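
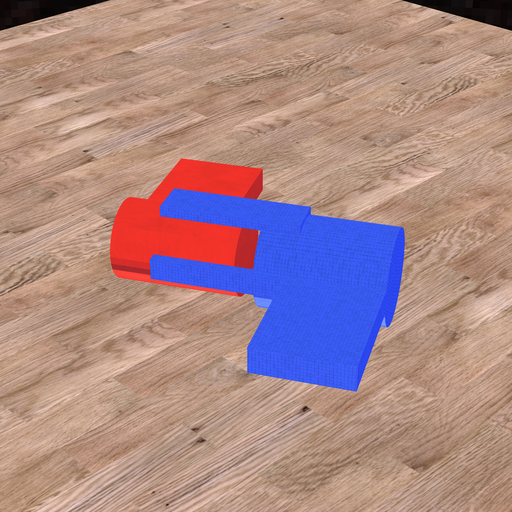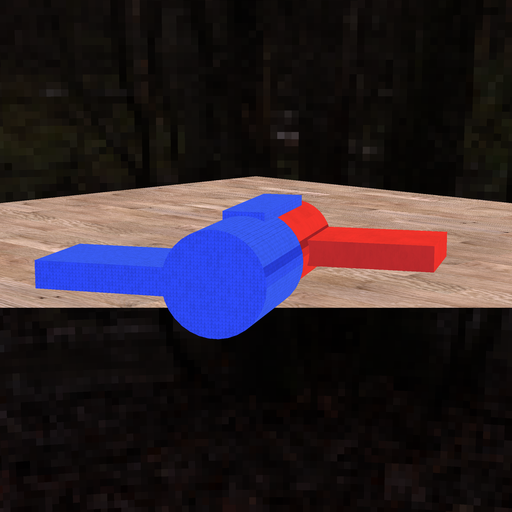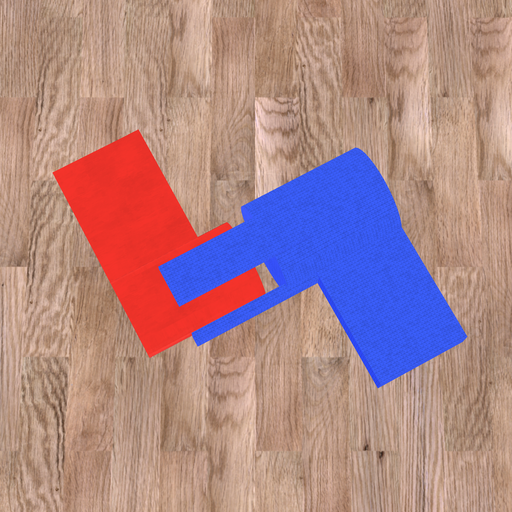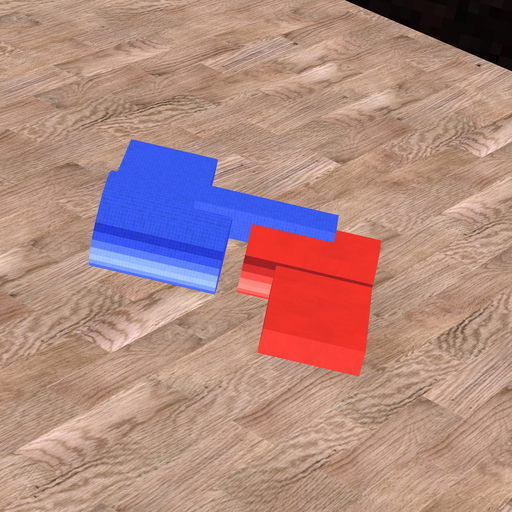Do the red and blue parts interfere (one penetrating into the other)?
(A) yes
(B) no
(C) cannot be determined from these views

(B) no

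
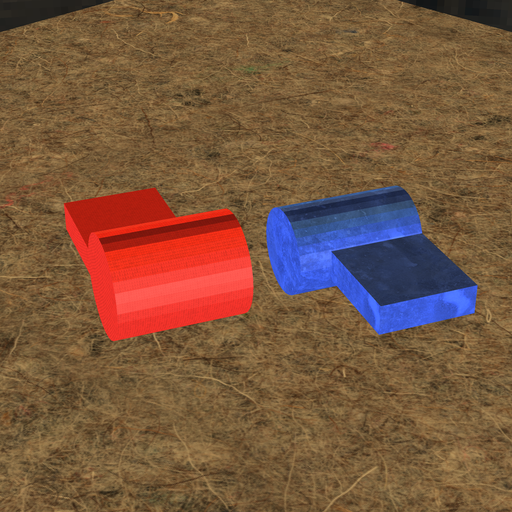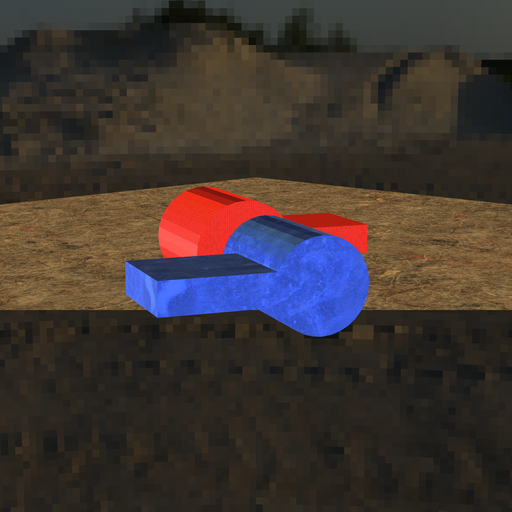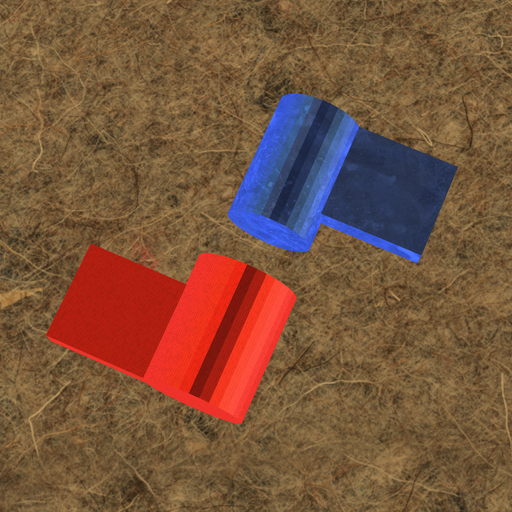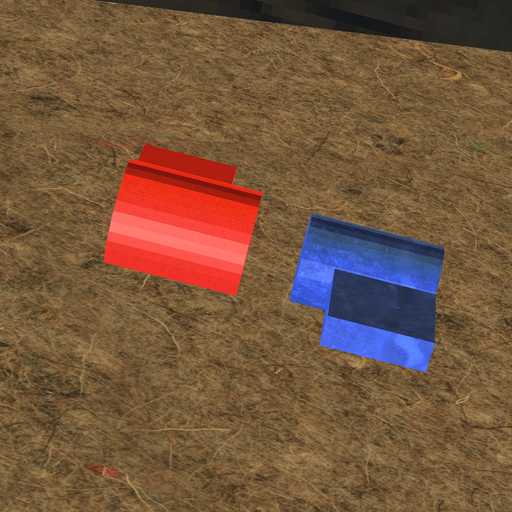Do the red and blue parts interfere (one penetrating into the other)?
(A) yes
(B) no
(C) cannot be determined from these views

(B) no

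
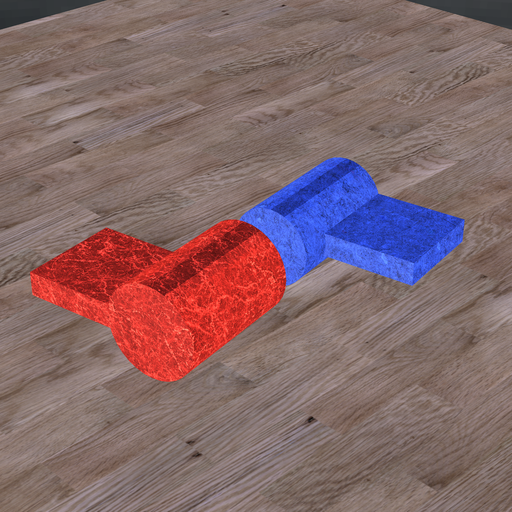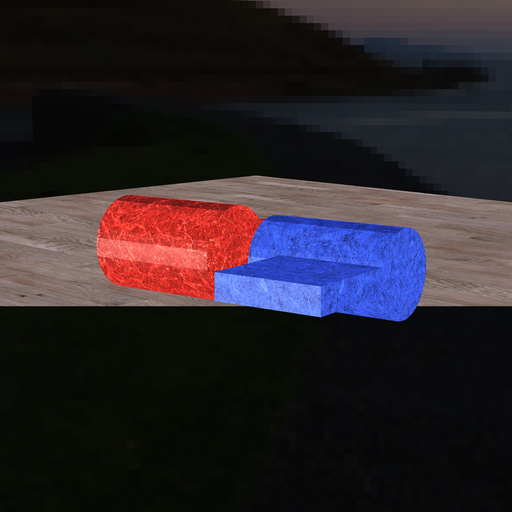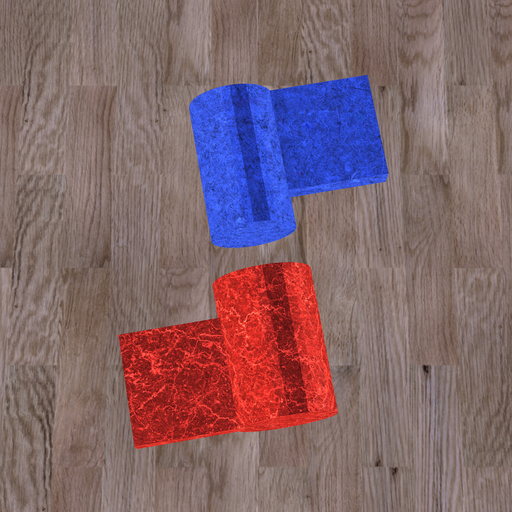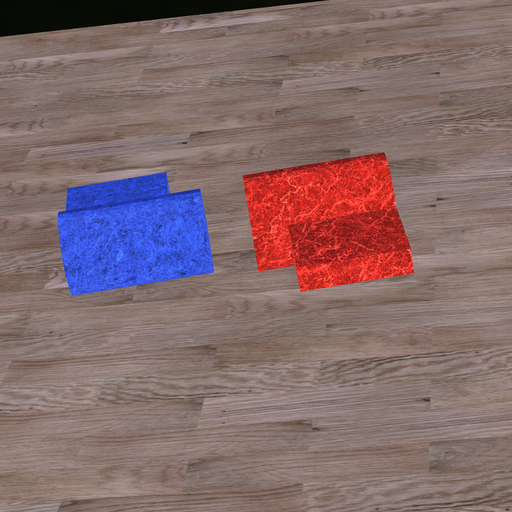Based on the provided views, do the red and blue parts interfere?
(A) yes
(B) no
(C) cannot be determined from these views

(B) no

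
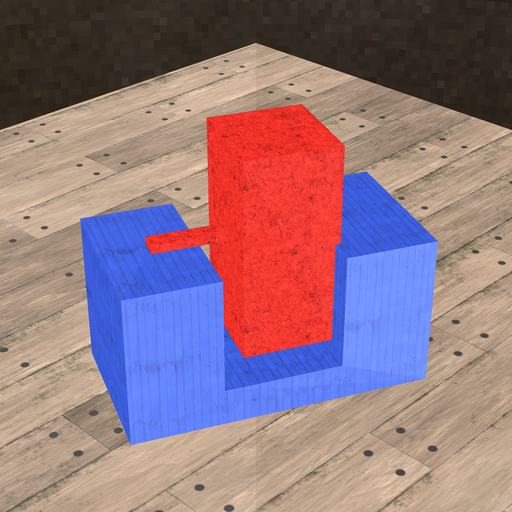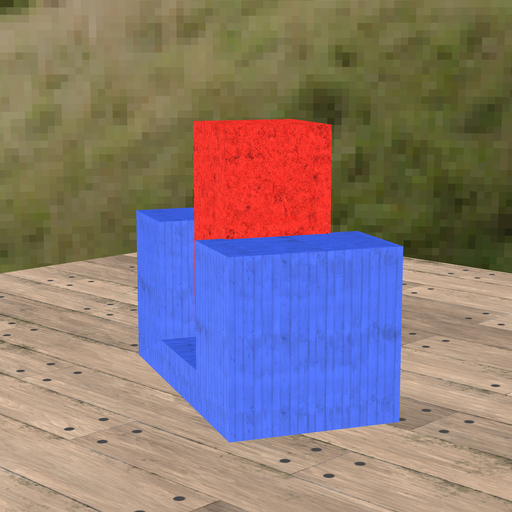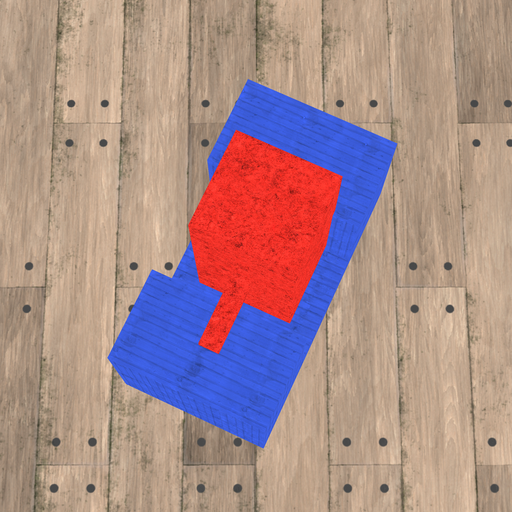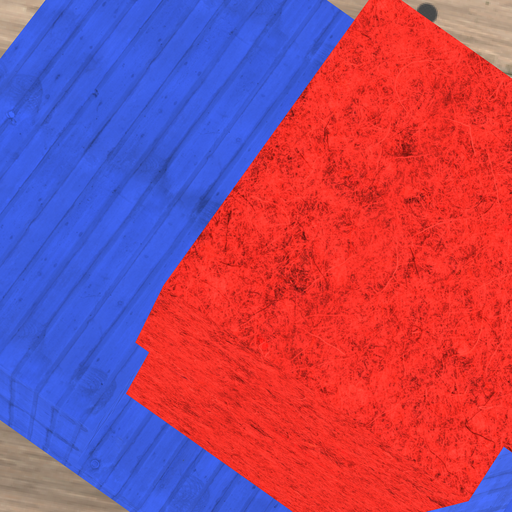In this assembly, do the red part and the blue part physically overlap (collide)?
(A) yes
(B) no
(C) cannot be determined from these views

(A) yes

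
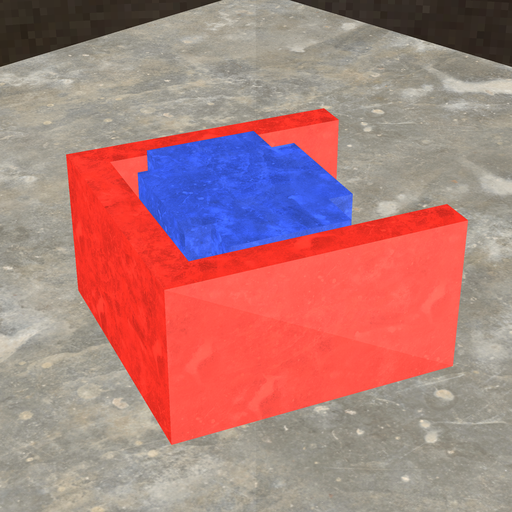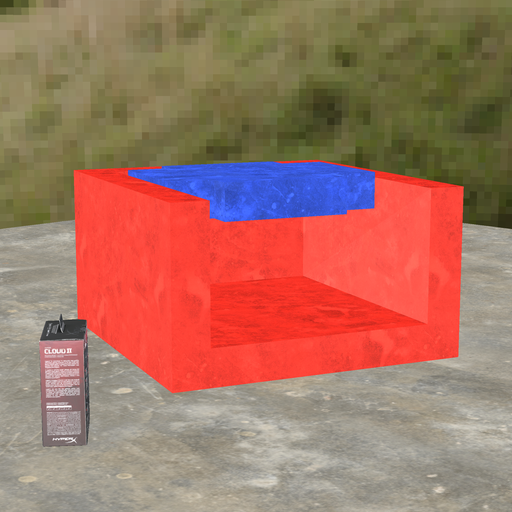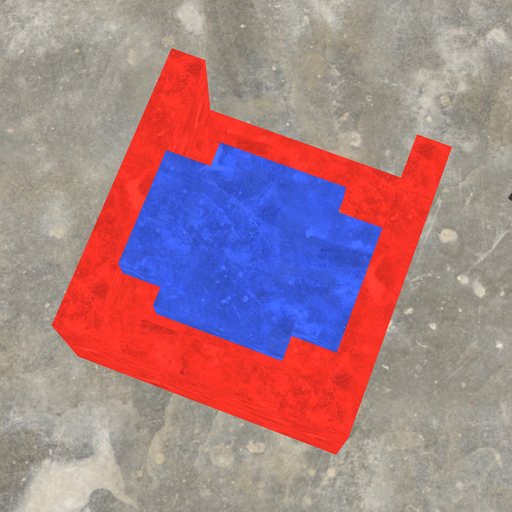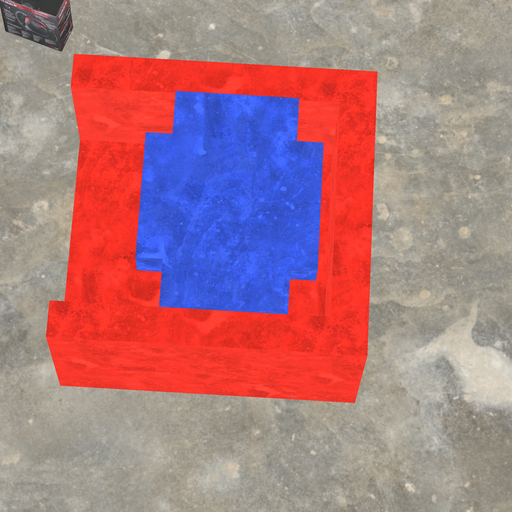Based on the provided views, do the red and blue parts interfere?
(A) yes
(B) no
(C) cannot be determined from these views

(B) no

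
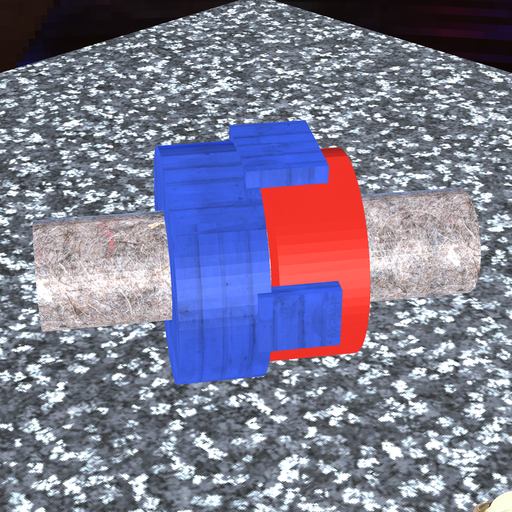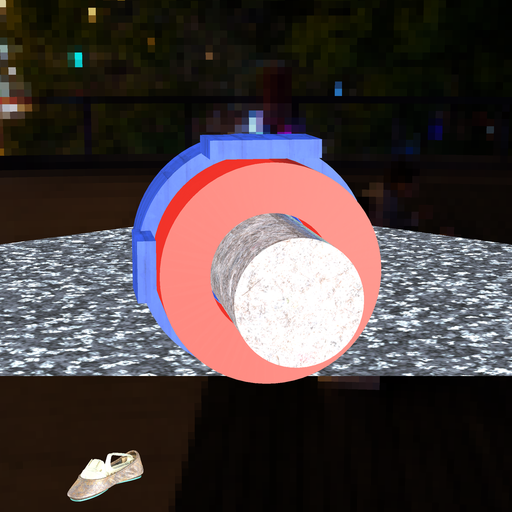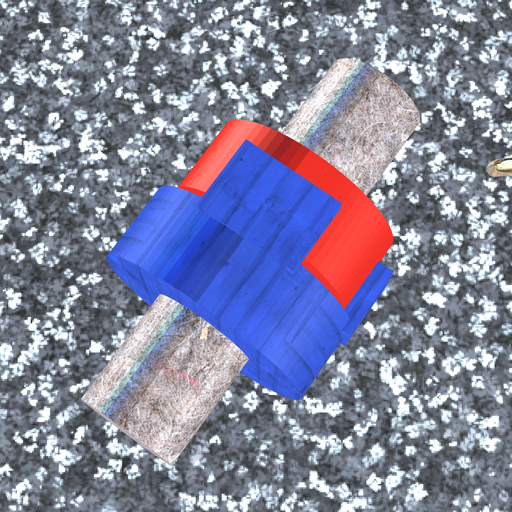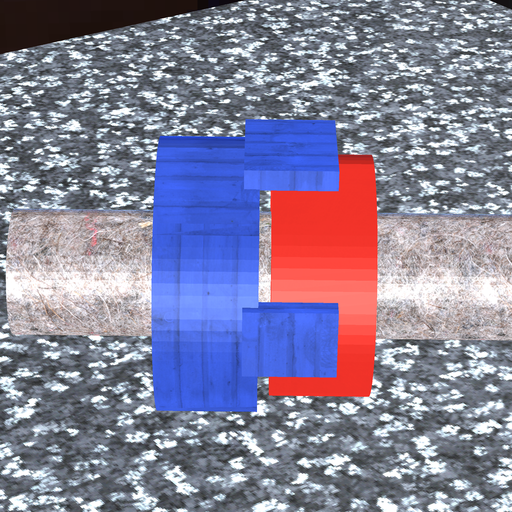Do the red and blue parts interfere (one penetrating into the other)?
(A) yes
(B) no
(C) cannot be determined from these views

(B) no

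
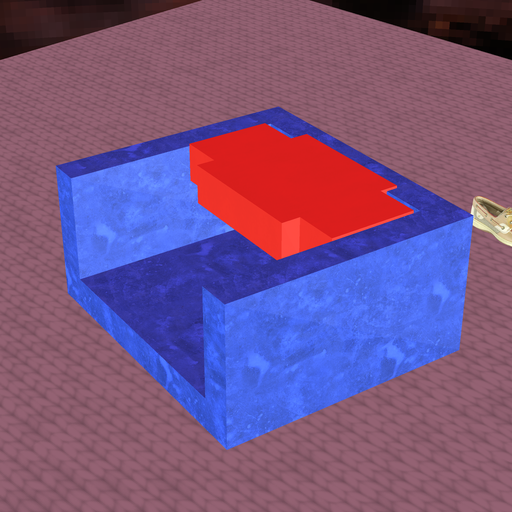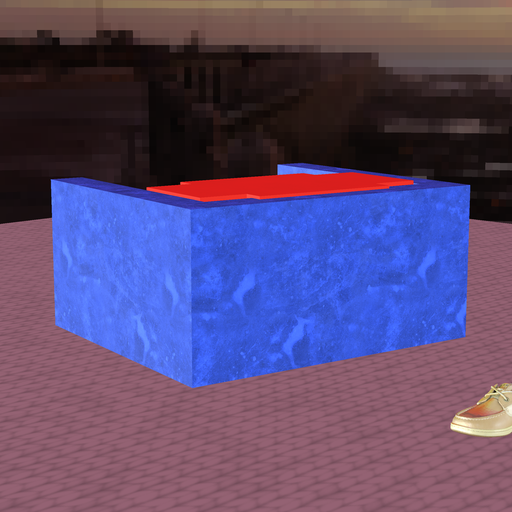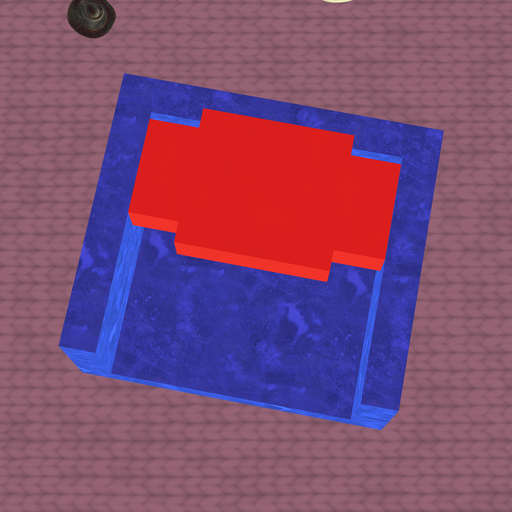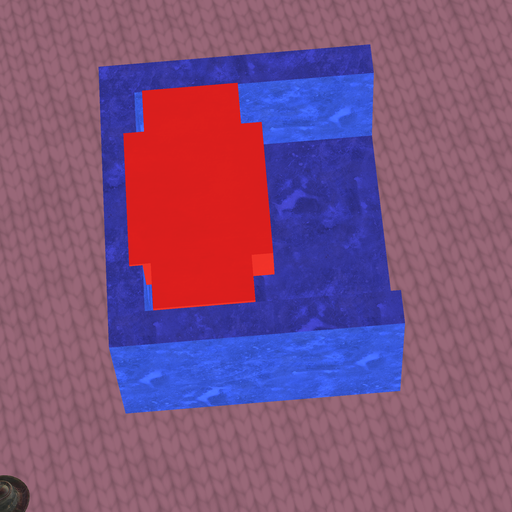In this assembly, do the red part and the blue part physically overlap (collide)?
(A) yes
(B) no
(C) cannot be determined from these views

(A) yes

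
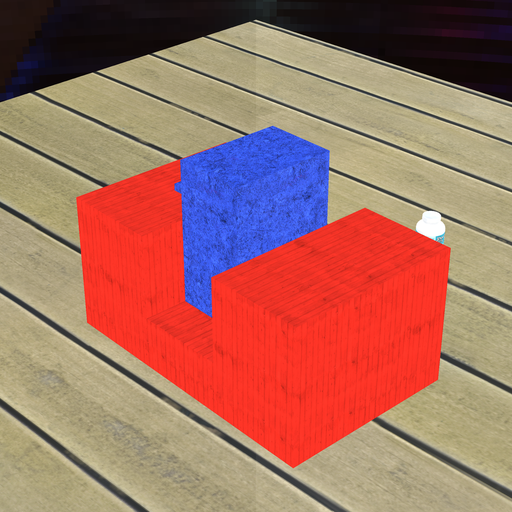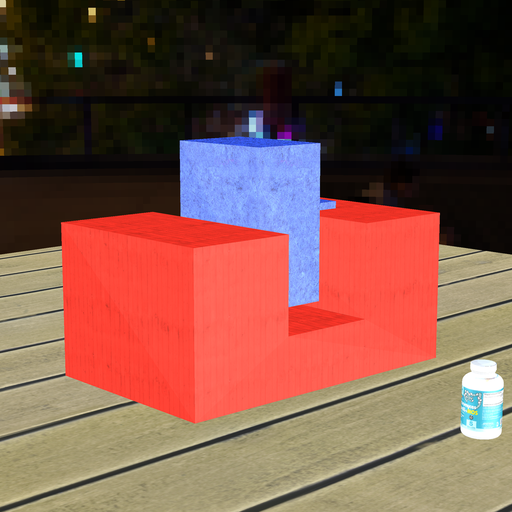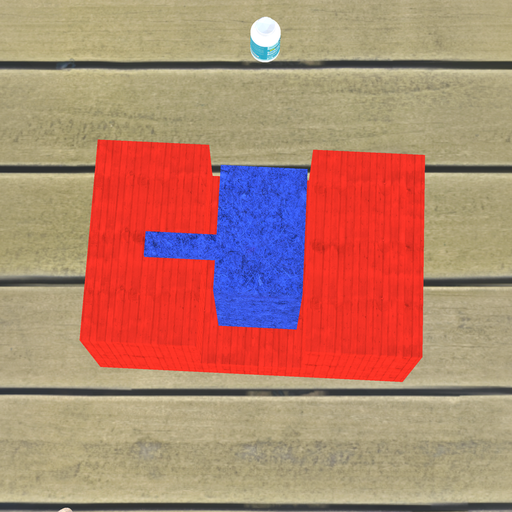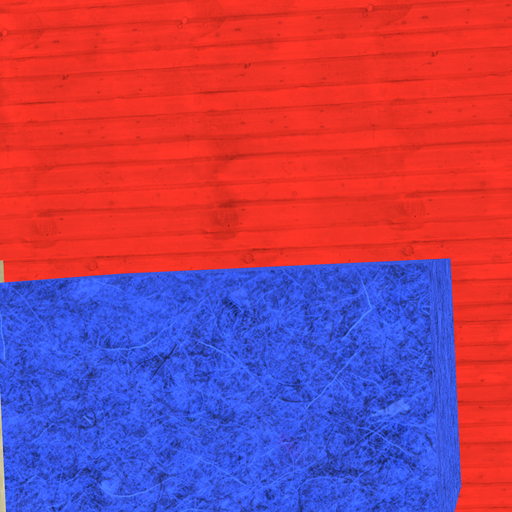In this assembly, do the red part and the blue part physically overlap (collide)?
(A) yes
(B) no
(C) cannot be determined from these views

(B) no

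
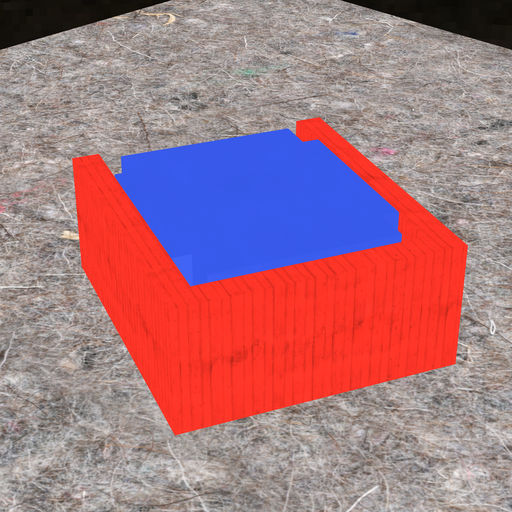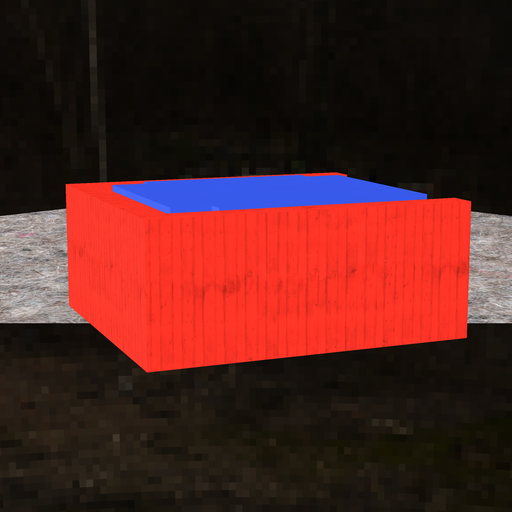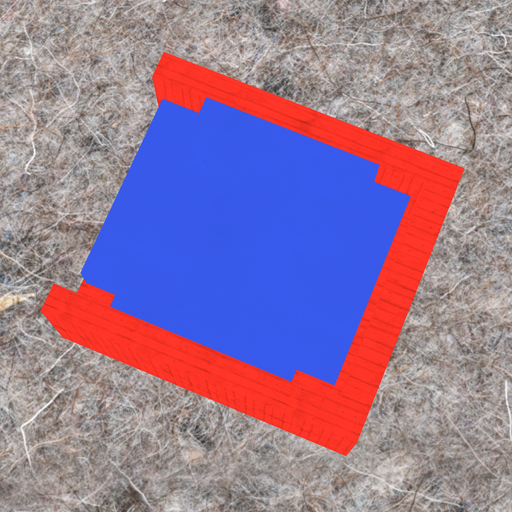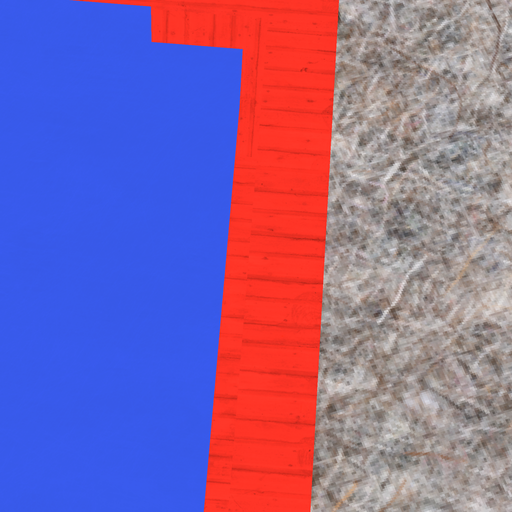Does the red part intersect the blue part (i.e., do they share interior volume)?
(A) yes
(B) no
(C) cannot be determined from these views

(B) no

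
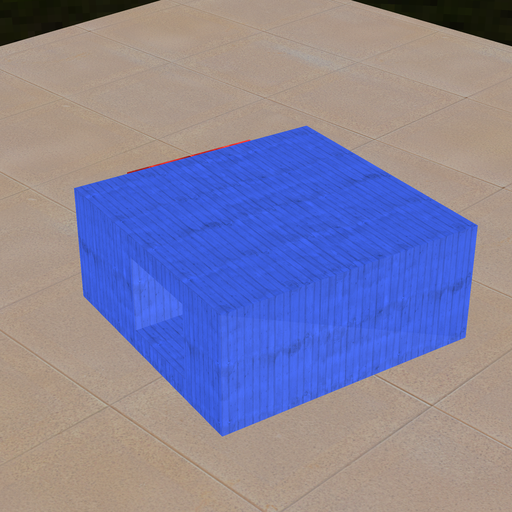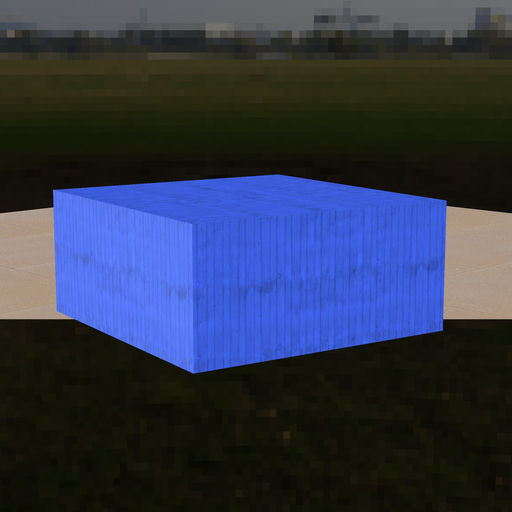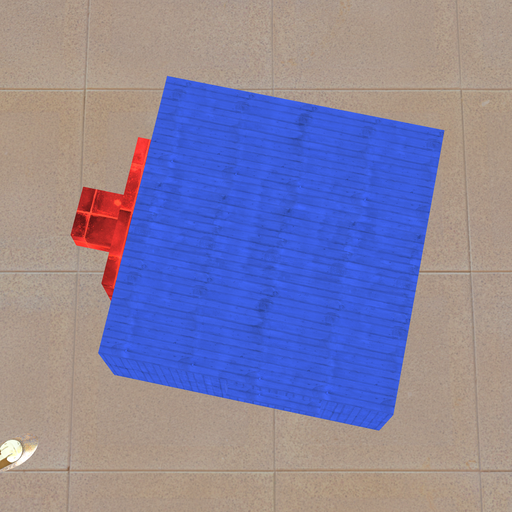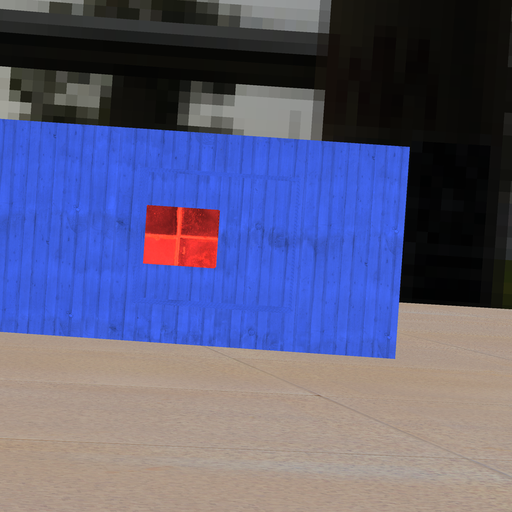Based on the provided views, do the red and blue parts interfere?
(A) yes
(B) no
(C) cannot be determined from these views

(B) no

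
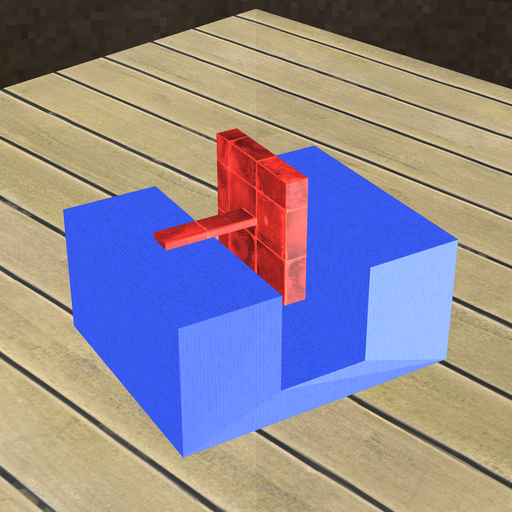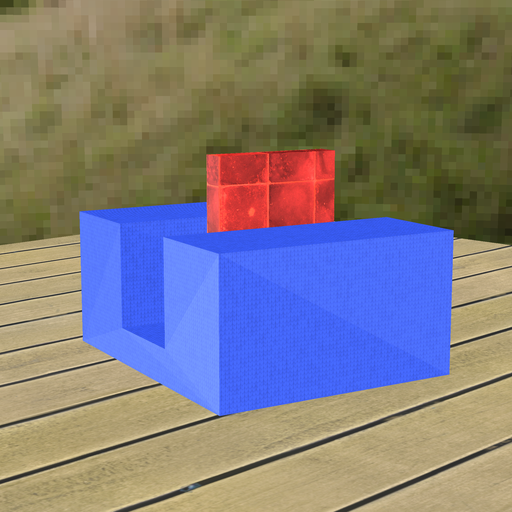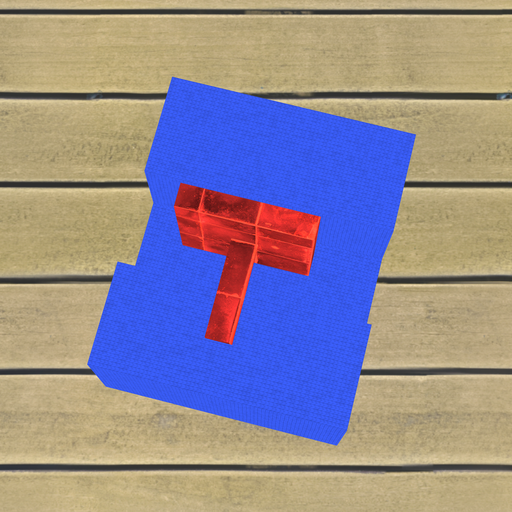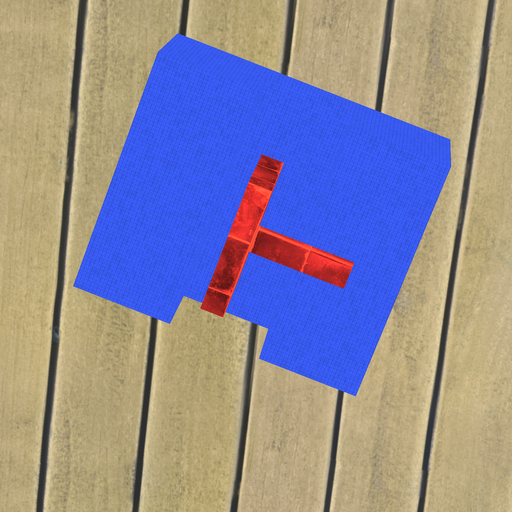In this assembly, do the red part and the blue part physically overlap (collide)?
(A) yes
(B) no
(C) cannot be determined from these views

(B) no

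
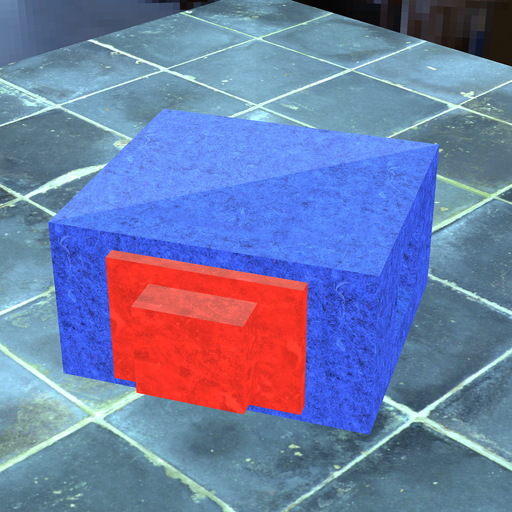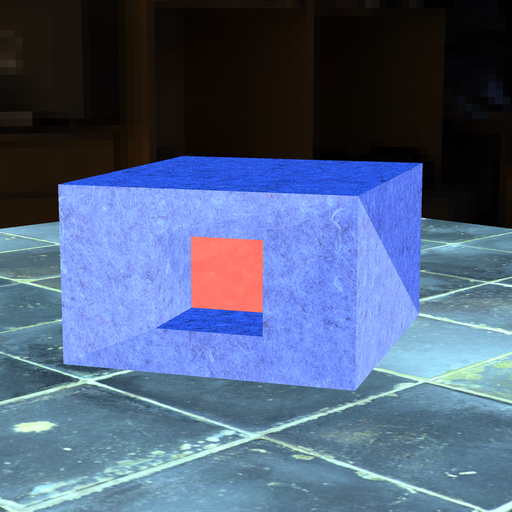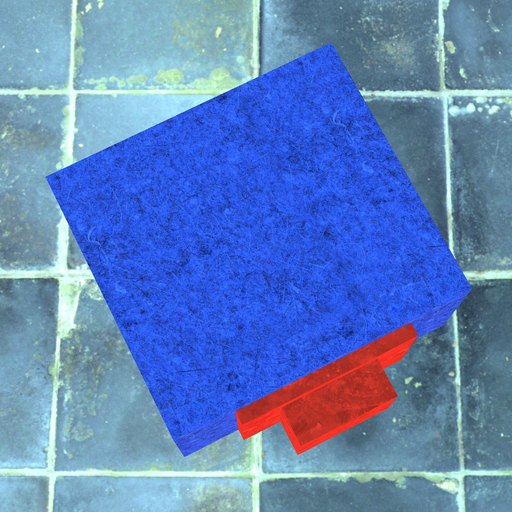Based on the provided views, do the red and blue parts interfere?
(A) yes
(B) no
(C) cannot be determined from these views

(C) cannot be determined from these views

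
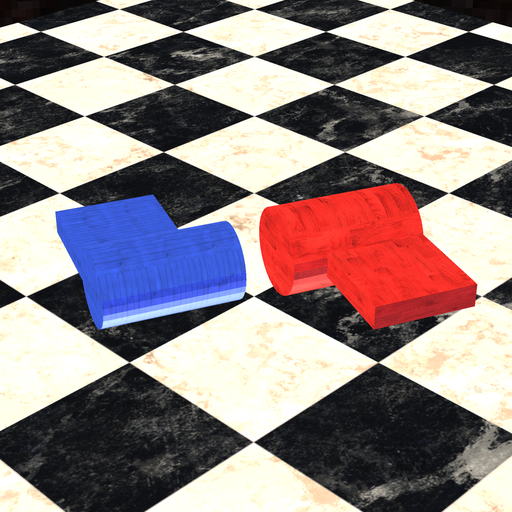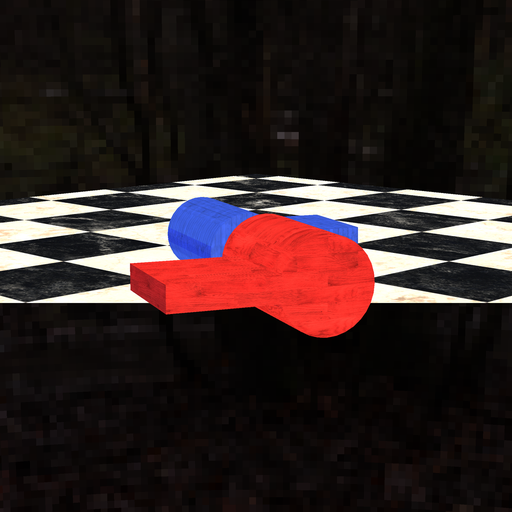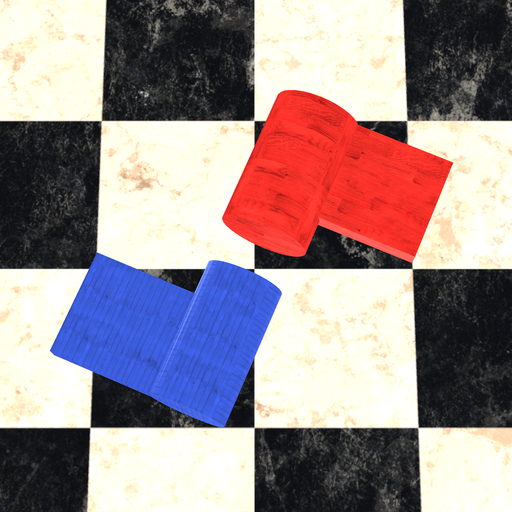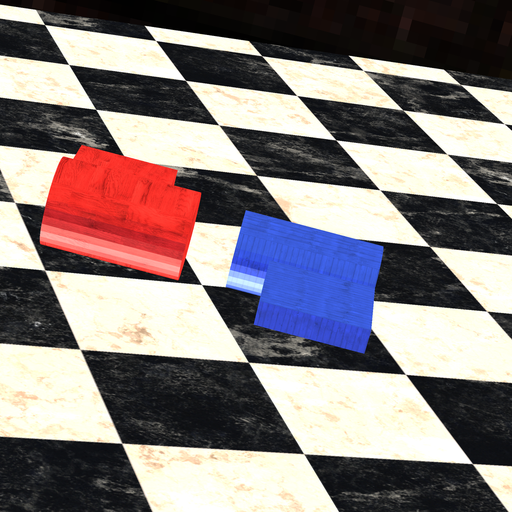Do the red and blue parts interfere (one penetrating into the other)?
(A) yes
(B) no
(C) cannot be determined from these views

(B) no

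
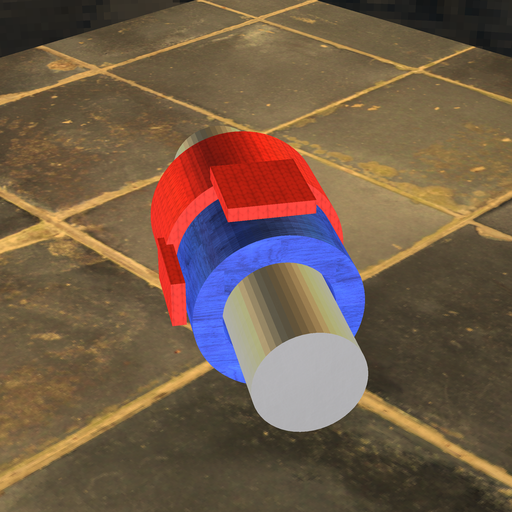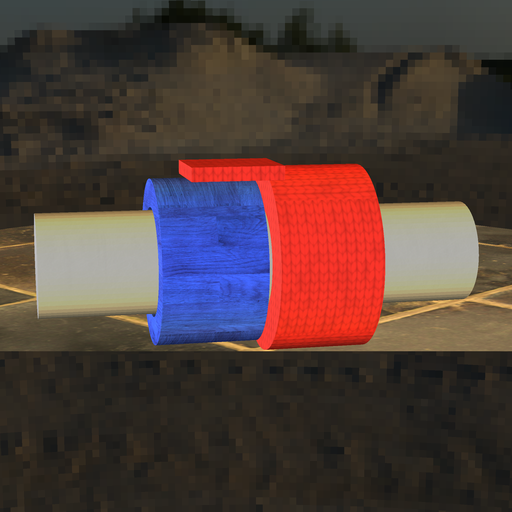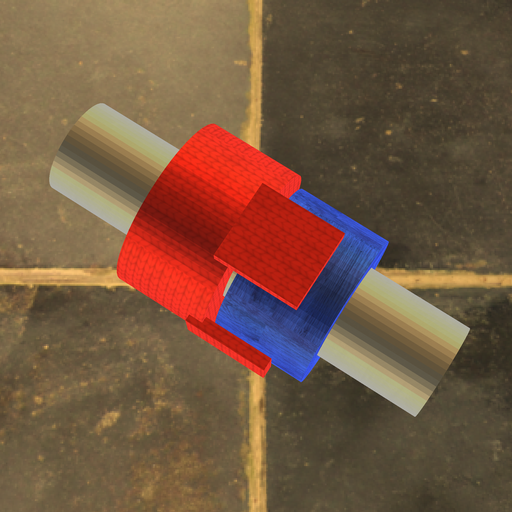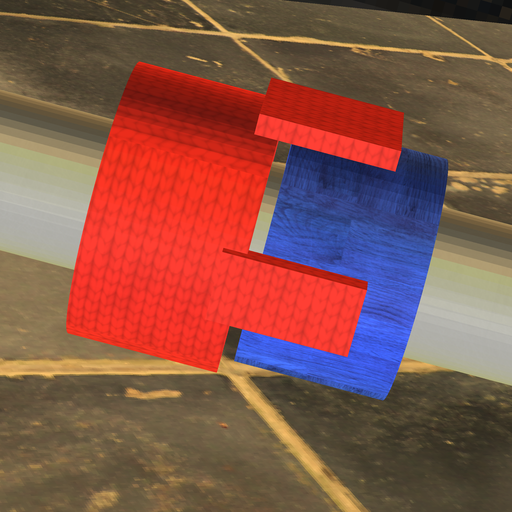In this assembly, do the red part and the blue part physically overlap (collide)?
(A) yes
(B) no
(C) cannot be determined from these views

(B) no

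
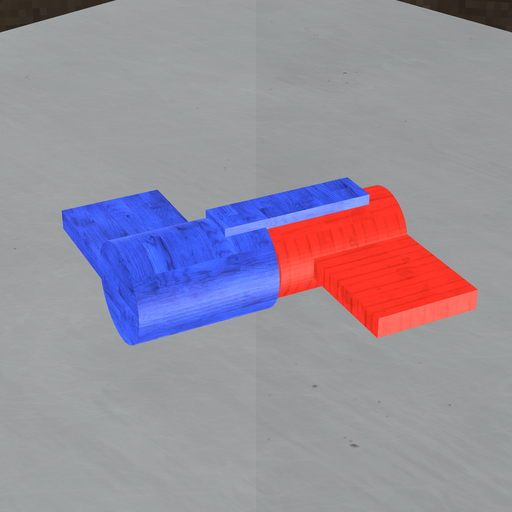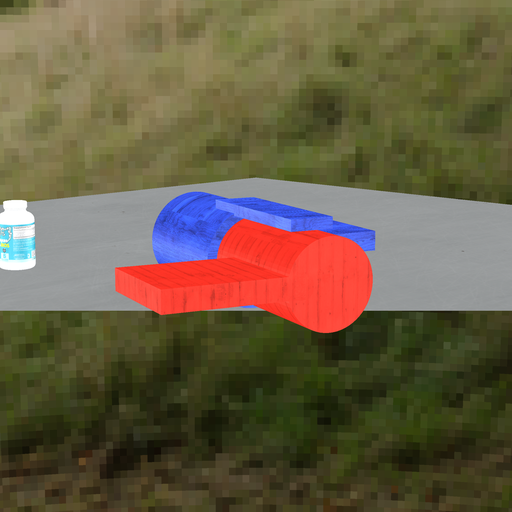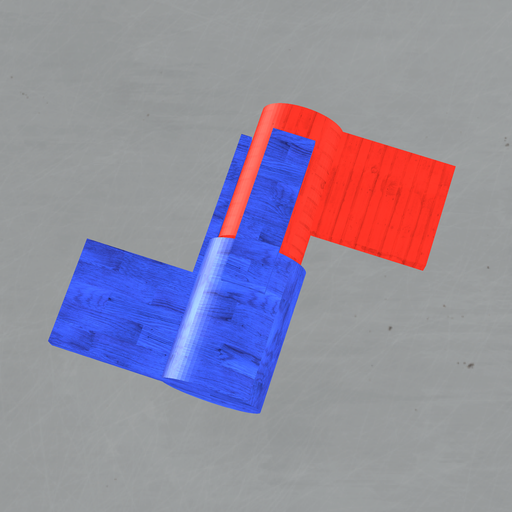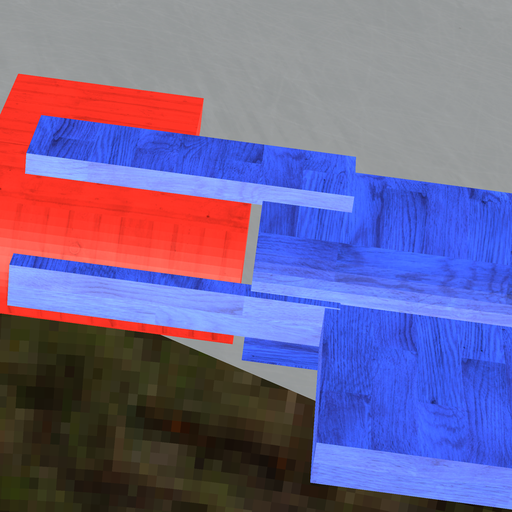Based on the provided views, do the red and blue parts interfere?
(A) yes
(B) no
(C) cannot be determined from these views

(B) no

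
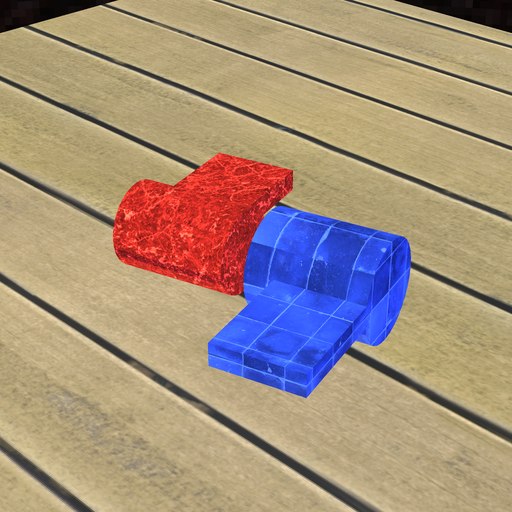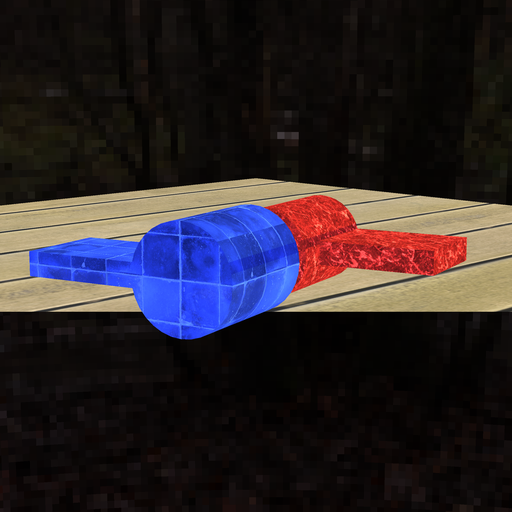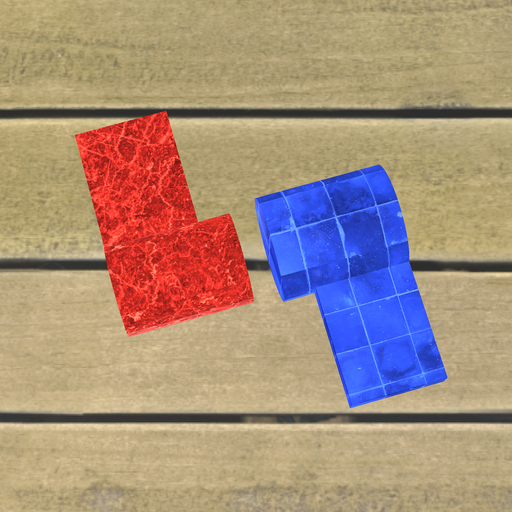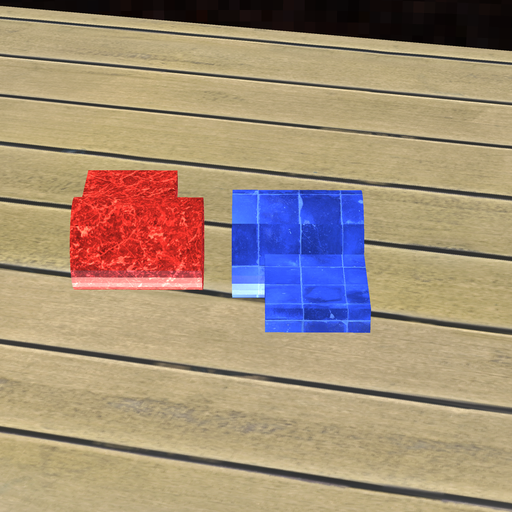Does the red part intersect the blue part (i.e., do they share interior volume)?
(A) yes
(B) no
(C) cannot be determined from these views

(B) no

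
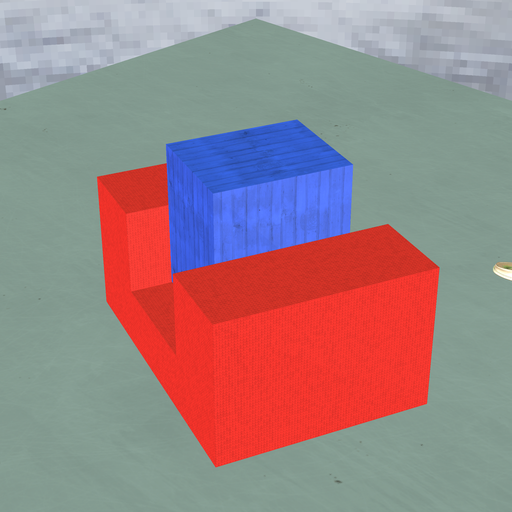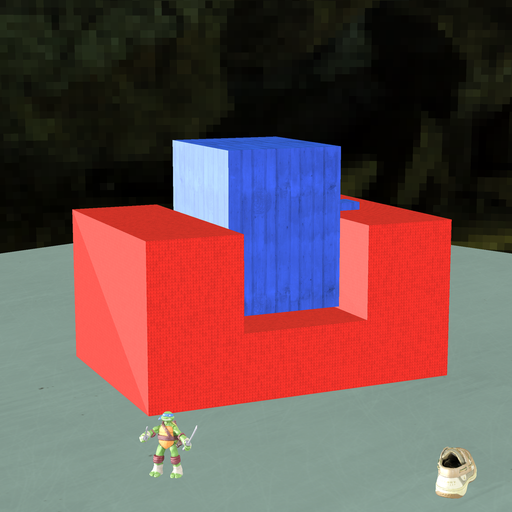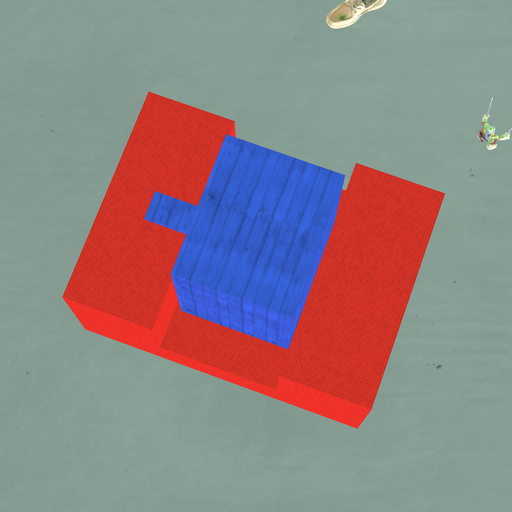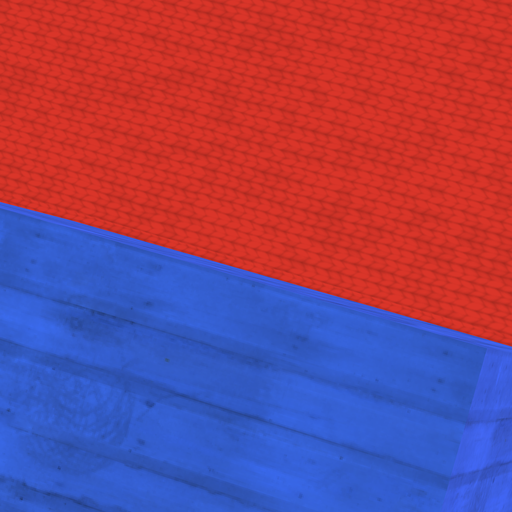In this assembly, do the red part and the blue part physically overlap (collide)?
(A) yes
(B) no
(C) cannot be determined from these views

(B) no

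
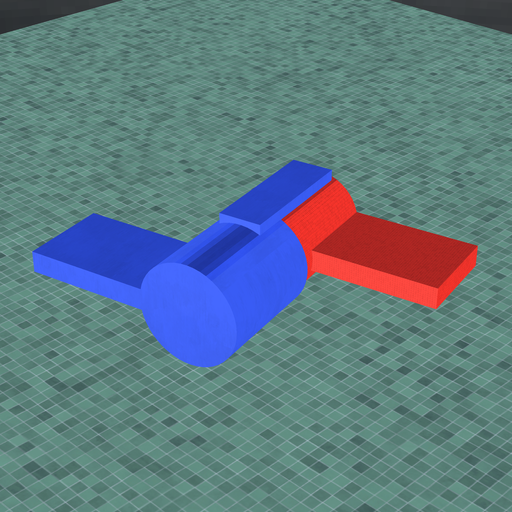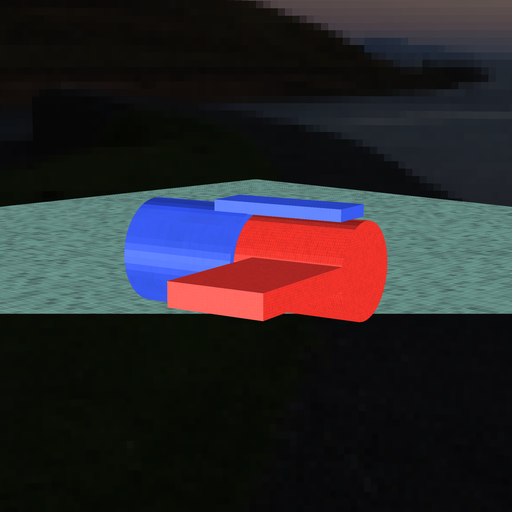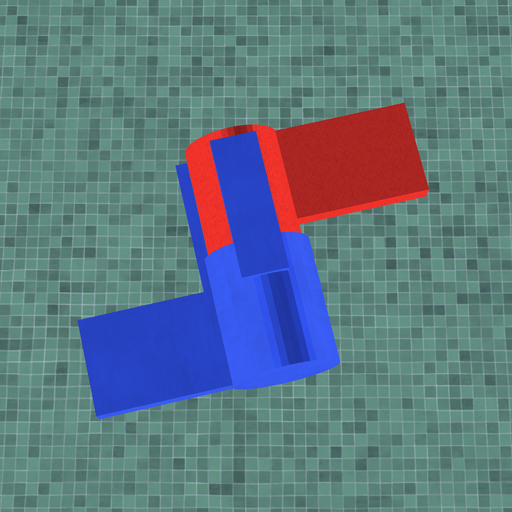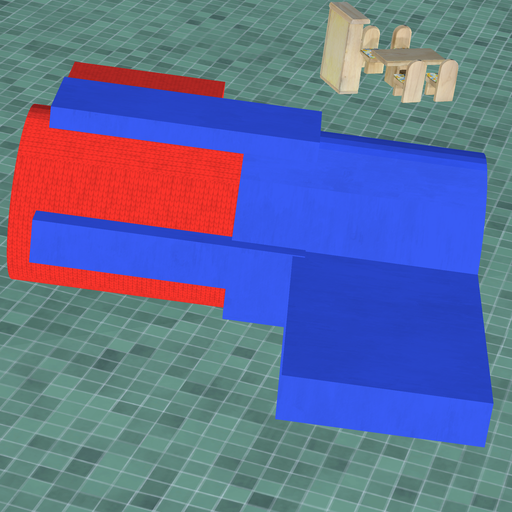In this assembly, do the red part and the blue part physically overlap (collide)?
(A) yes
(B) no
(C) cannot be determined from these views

(A) yes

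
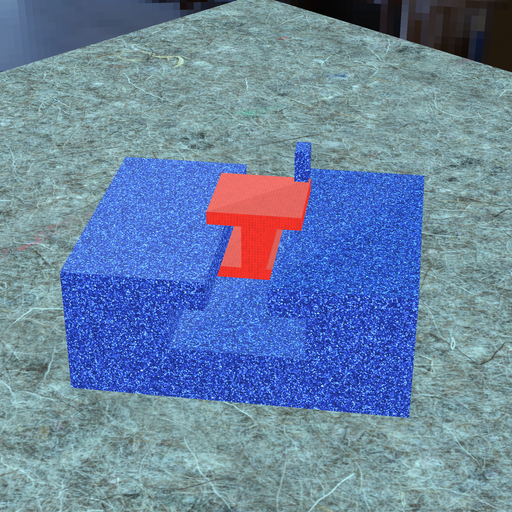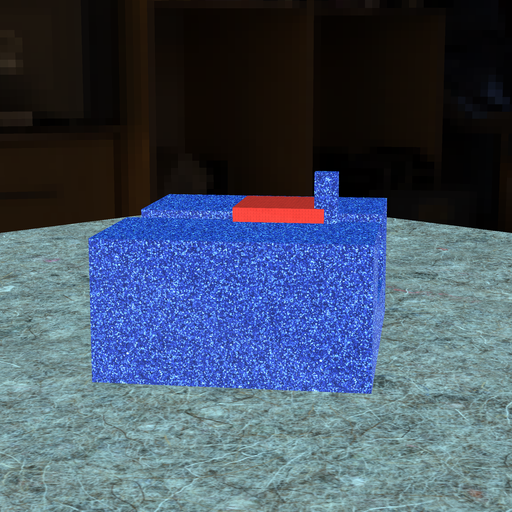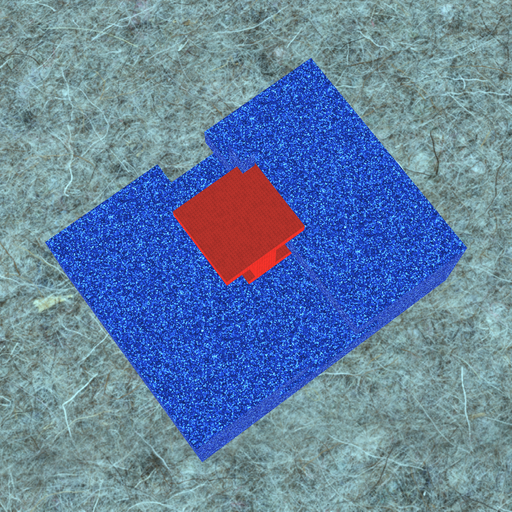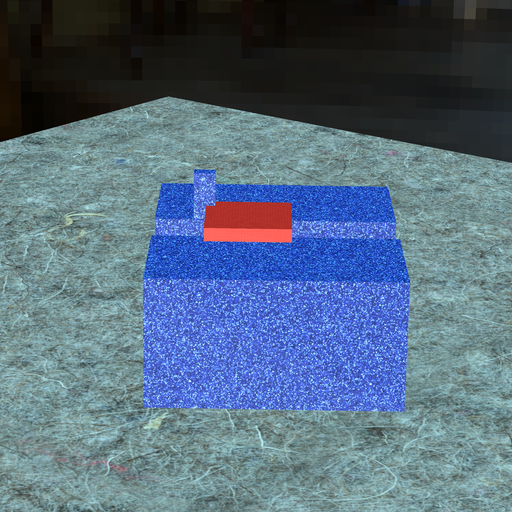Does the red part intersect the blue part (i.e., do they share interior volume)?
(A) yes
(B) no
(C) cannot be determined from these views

(A) yes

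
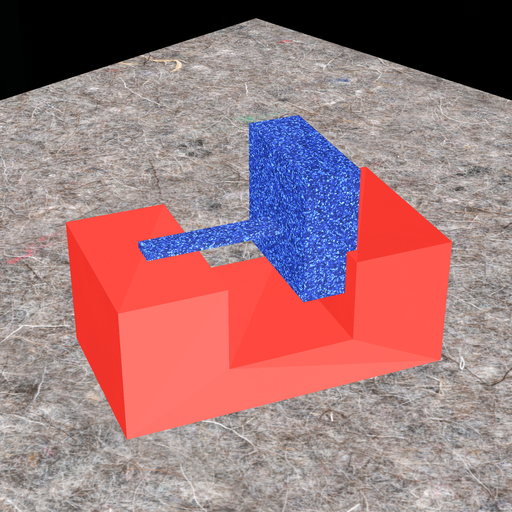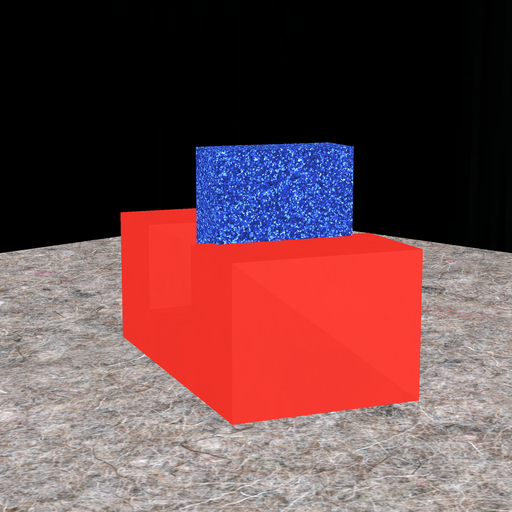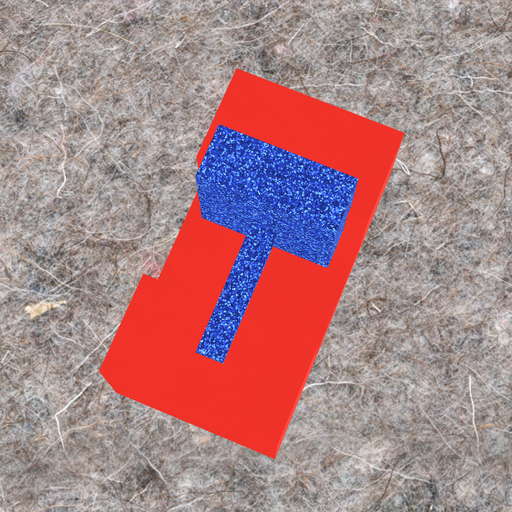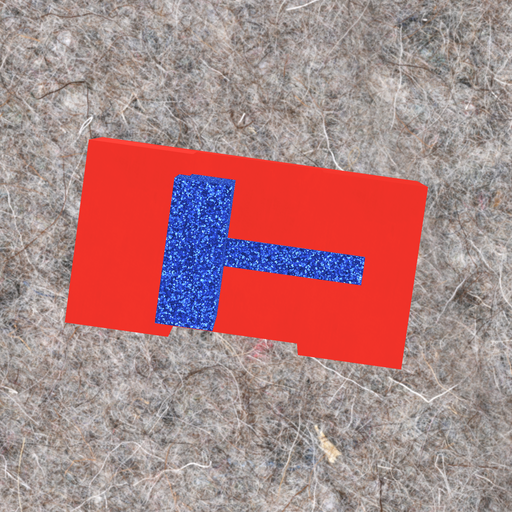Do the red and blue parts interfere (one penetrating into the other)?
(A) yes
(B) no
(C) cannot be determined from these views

(A) yes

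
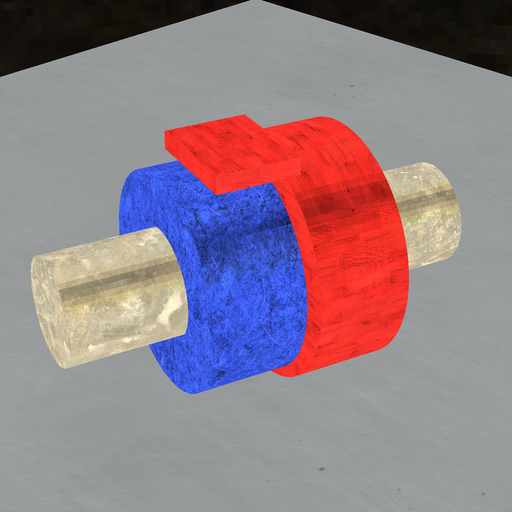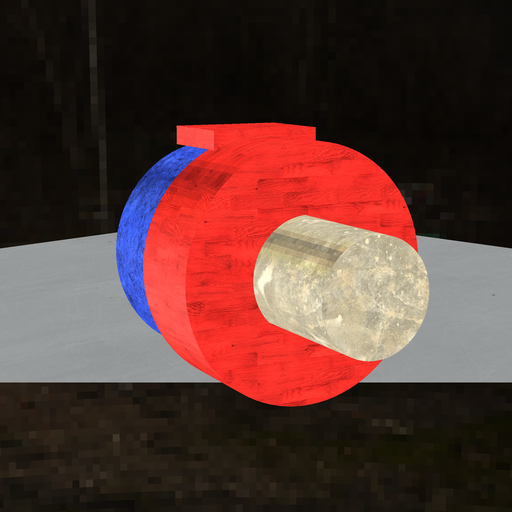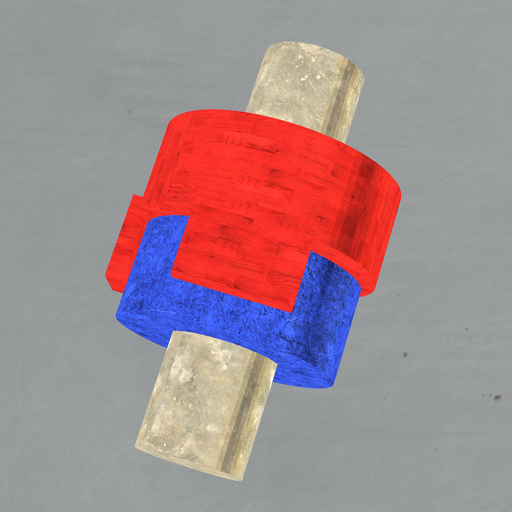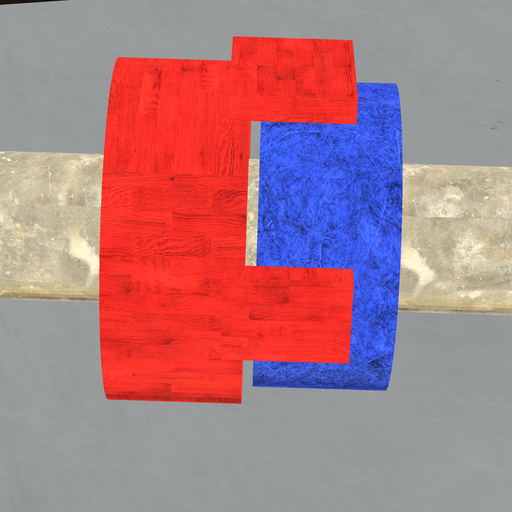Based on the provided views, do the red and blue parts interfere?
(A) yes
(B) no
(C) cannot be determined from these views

(B) no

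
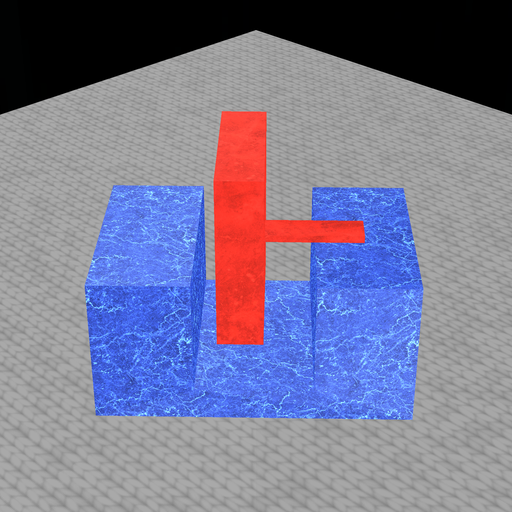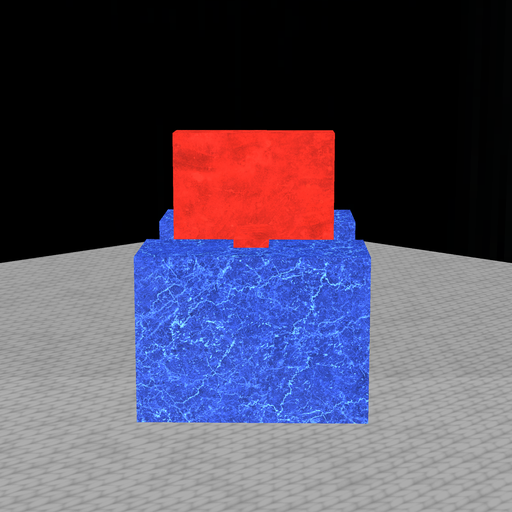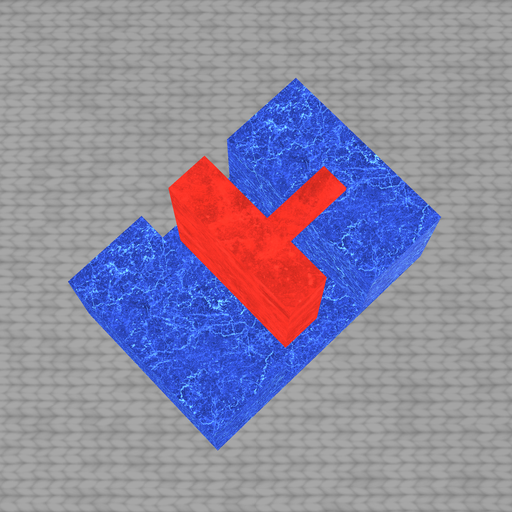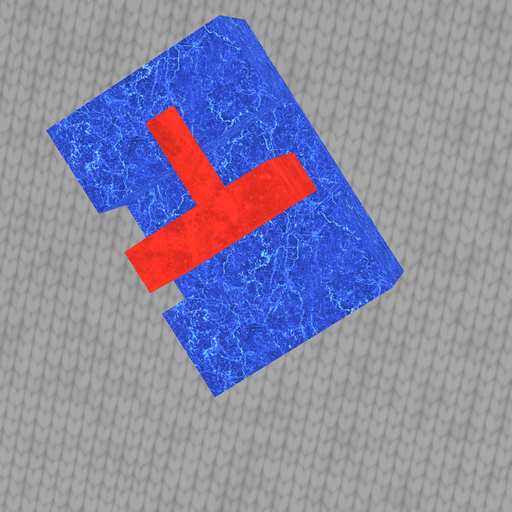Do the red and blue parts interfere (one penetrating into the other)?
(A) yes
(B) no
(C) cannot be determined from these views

(B) no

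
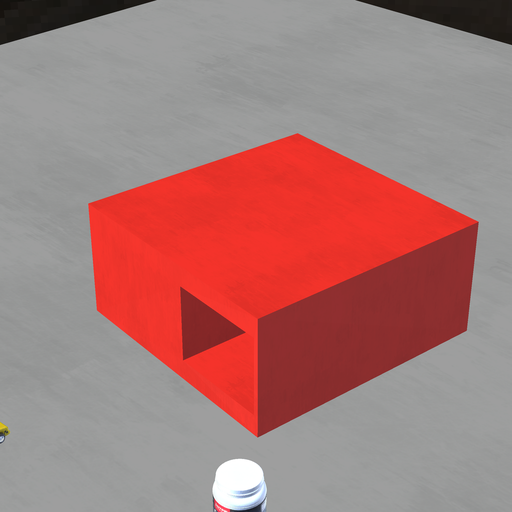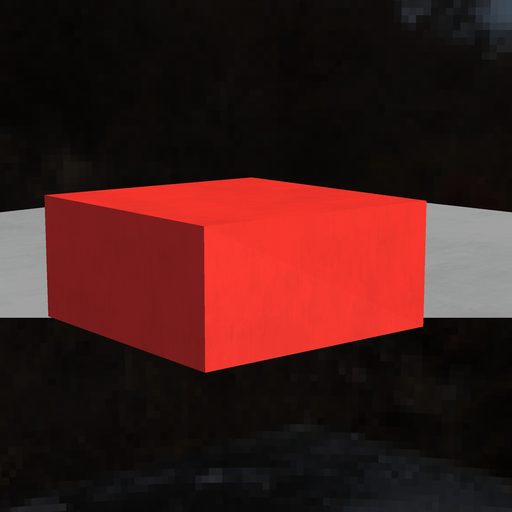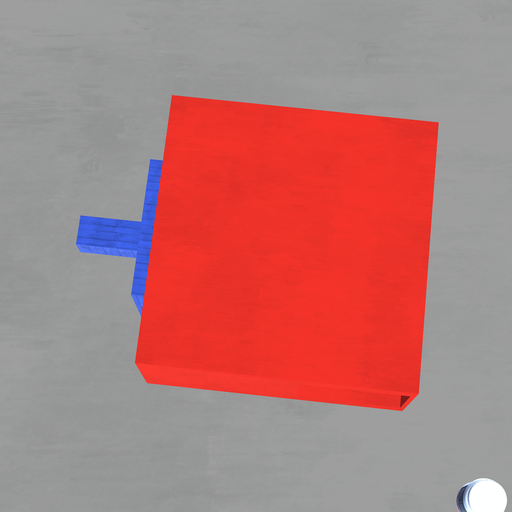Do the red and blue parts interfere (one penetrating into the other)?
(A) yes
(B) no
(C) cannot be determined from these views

(C) cannot be determined from these views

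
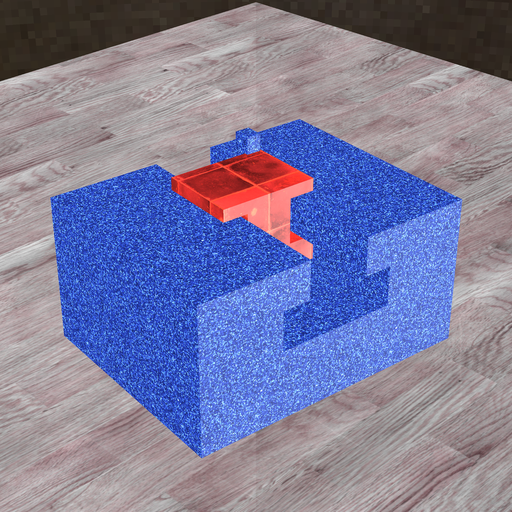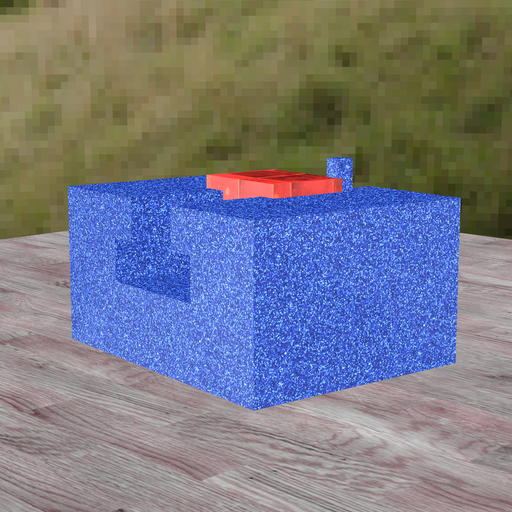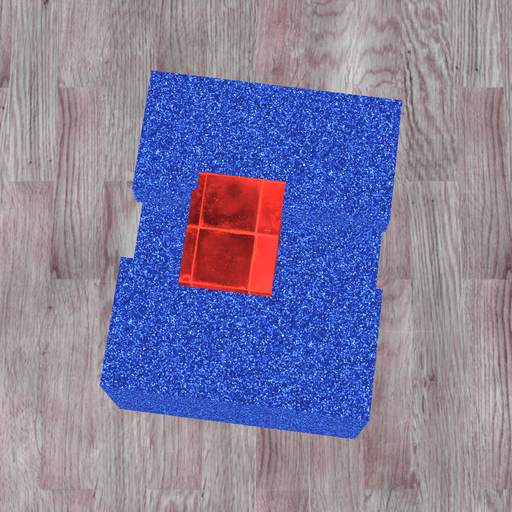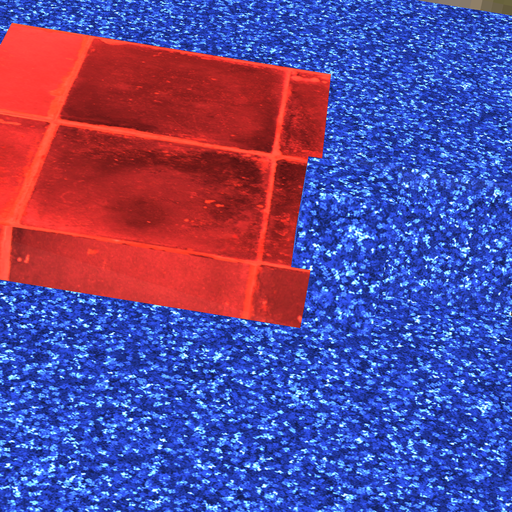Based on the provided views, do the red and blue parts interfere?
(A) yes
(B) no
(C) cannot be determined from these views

(A) yes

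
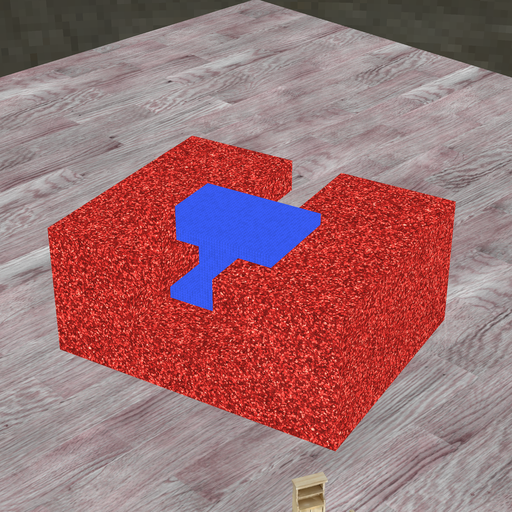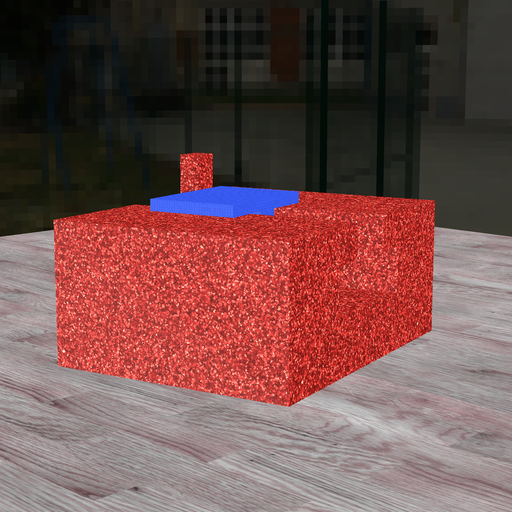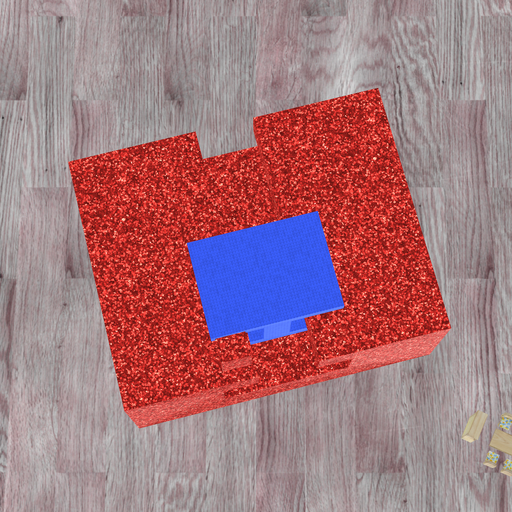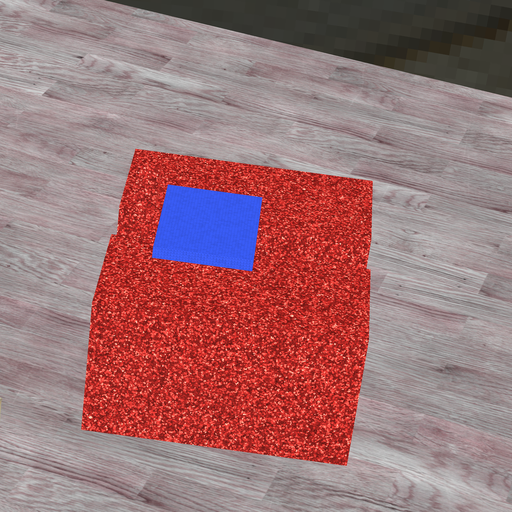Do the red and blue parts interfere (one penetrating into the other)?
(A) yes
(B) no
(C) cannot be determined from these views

(B) no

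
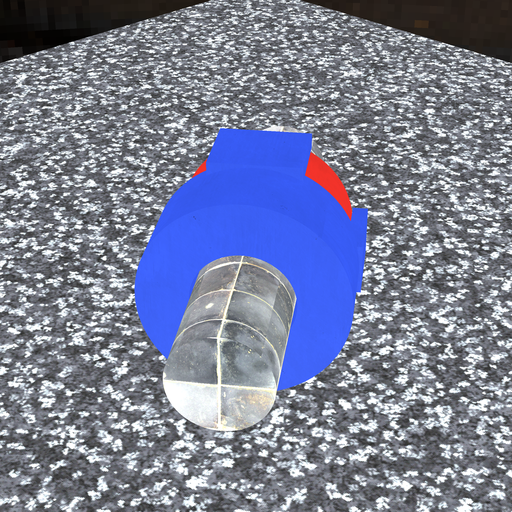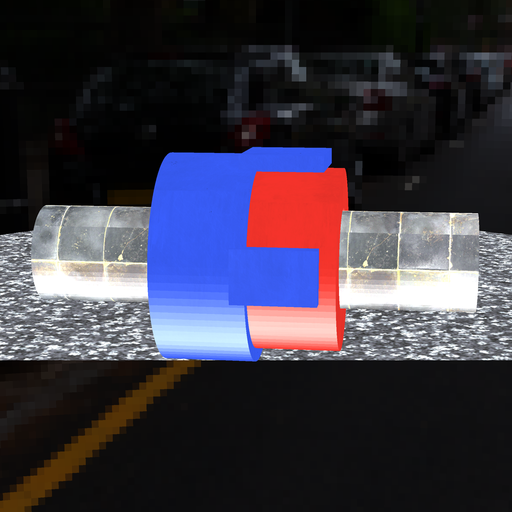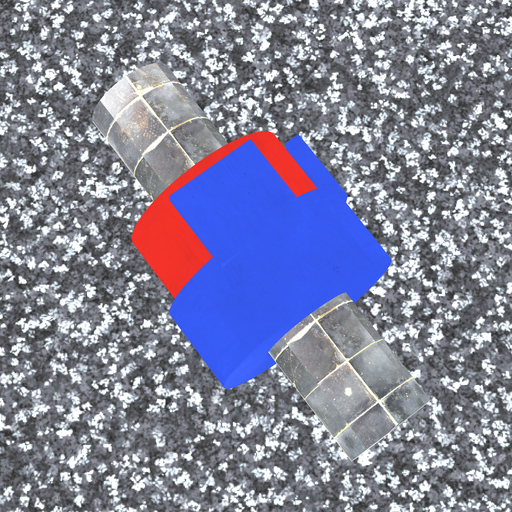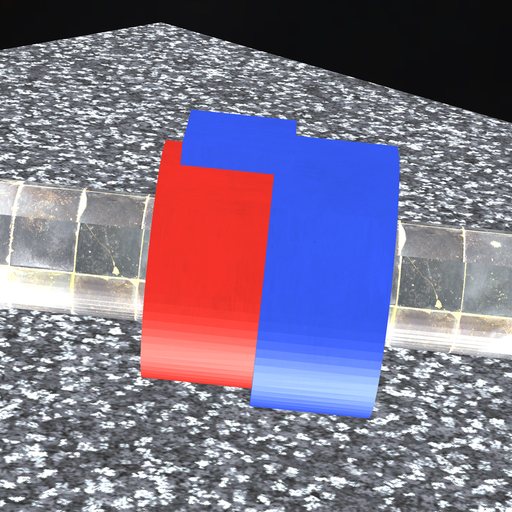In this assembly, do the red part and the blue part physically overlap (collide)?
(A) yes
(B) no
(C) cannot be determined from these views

(A) yes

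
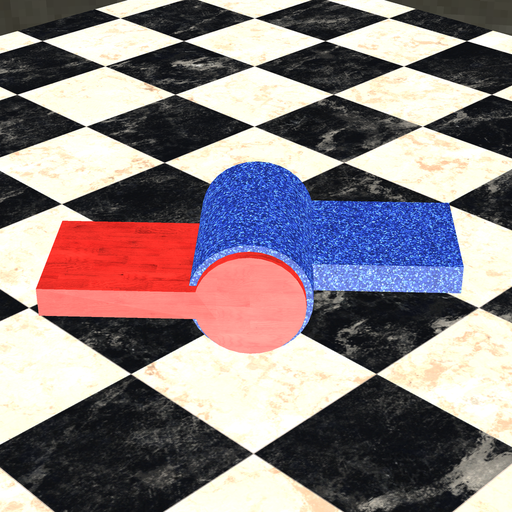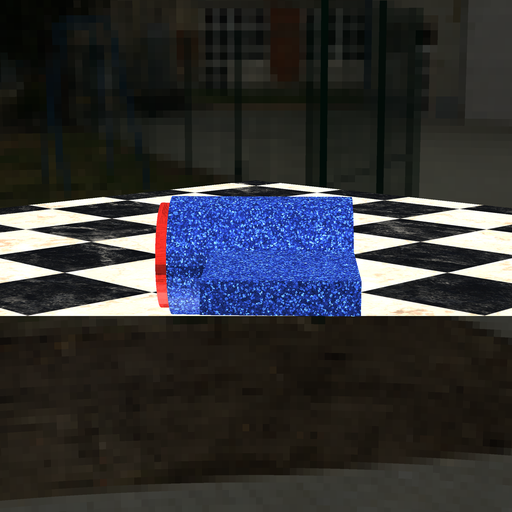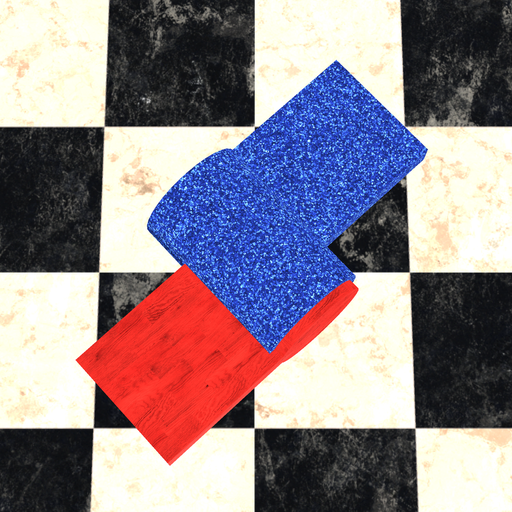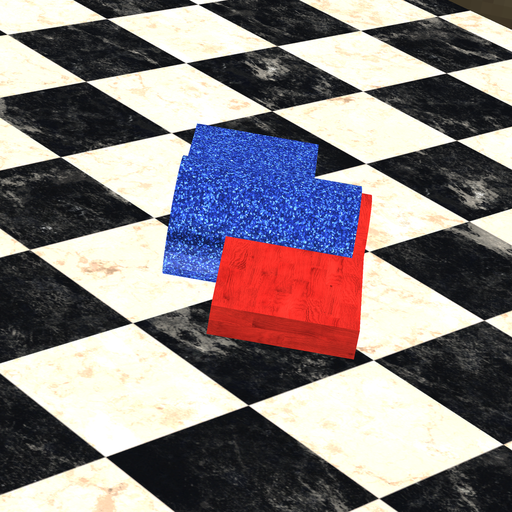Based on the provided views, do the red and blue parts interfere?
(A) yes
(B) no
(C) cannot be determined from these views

(A) yes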